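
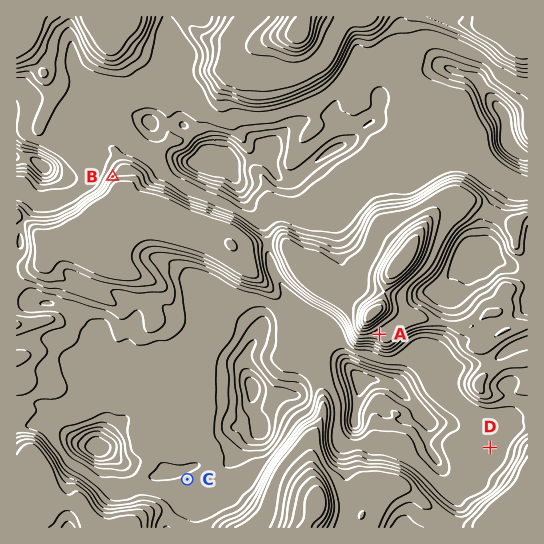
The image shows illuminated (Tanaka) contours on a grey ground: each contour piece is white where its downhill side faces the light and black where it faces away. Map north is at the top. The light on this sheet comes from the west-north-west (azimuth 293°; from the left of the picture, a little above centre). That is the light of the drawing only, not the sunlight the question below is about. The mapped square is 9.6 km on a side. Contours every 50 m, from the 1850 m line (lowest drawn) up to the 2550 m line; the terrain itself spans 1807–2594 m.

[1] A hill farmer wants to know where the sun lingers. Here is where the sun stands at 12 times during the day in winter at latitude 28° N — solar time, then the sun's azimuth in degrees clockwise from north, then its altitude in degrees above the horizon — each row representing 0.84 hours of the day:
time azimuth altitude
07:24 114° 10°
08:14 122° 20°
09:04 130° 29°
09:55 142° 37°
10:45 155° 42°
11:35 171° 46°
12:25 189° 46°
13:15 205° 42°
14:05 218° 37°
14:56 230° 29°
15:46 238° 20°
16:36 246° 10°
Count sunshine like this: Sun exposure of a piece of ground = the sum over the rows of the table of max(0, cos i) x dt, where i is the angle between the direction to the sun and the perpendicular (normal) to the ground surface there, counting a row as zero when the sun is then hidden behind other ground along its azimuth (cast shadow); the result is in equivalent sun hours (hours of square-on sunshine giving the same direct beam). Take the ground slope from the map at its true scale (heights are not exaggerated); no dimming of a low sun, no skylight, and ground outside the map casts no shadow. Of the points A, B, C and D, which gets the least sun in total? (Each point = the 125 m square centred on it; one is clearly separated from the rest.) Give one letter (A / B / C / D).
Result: B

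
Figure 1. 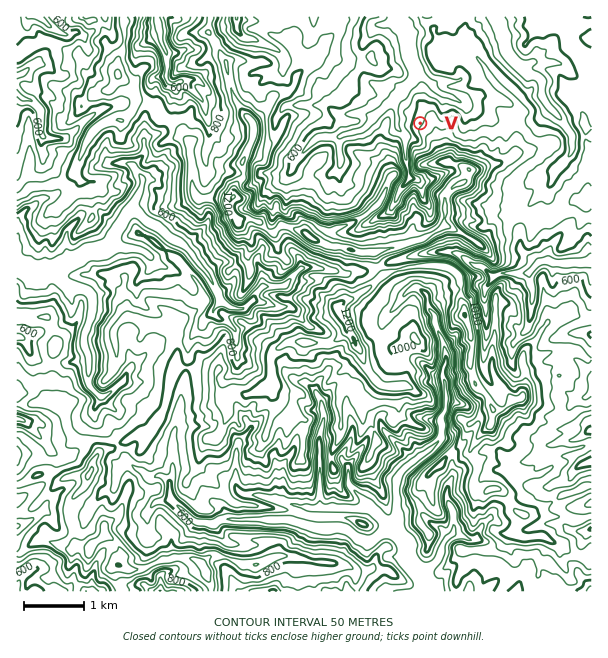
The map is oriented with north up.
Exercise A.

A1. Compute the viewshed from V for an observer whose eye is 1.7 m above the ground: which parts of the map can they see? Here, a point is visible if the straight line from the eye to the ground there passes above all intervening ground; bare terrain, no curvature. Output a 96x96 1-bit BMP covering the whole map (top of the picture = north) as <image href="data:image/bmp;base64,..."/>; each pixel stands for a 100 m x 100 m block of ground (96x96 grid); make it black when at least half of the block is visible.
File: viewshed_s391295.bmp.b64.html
<image width="96" height="96" href="data:image/bmp;base64,Qk2+BAAAAAAAAD4AAAAoAAAAYAAAAGAAAAABAAEAAAAAAIAEAAATCwAAEwsAAAIAAAAAAAAA////AAAAAAAAAAAAAAAAAAAAAAAAAAAAAAAAAAAAAAAAAAAAAAAAAAAAAAAAAAAAAAAAAAAAAAAAAAAAAAAAAAAAAAAAAAAAAAAAAAAAAAAAAAAAAAAAAAAAAAAAAAAAAAAAAAAAAAAAAAAAAAAAAAAAAAAAAAAAAAAAAAAAAAAAAAAAAAAAAAAAAAAAAAAAAAAAAAAAAAAAAAAAAAAAAAAAAAAAAAAAAAAAAAAAAAAAAAAAAAAAAAAAAAAAAAAAAAAAAAAAAAAAAAAAAAAAAAAAAAAAAAAAAAAAAAAAAAAAAAAAAAAAAAAAAAAAAAAAAAAAAAAAAAAAAAAAAAAAAAAAAAAAAAAAAAAAAAAAAAAAAAAAAAAAAAAAAAAAAAAAAAAAAAAAAAAAAAAAAAAAAAAAAAAAAAAAAAAAAAAAAAAAAAAAAAAAAAAAAAAAAAAAAAAAAAAAAAAAAAAAAAAAAAAAAAAAAAAAAAAAAAAAAAAAAAAAAAAAAAAAAAAAAAAAAAAAAAAAAAAAAAAAAAAAAAAAAAAAAAAAAAAAAAAAAAAAAAAAAAAAAAAAAAAAAAAAAAAAAAAAAAAAAAAAAAAAAAAAAAAAAAAAAAAAAAAAAAAAAAAAAAAAAAAAAAAAAAAAAAAAAAAAAAAAAAAAAAAAAAAAAAAAAAAAAAAAAAAAAAAAAAAAAAAAAAAAAAAAAAAAAAAAAAAAAAAAAAAAAAAAAAAAAAAAAAAAAAAAAAAAAAAAAAAAAAAAAAAAAAAAAAAAAAAAAAAAAAAAAAAAAAAAAAAAAAAAAAAAAAAAAAAAAAAAAAAAAAAAAAAAAAAAAAAAAAAAAAAAAAAAAAAAAAAAAAAAAAAAAAAAAAAAAAAAAAAAAAAAAAAAAAAAAAAAAAAAAAAAAAAAAAAAAAAAAAAAEAAAAAAAAAAAAAAAHgAAAAAAAAAAAAAwD4AAAAAAAAAAAADwD4AAAAAAAAAAAAH4B4AAAAAAAAAABEzgBwAAAAAAAAAAD8nAAgAAAAAAAAAAD1uAAYAAAAAAAAAAB1sAAAAAAAAAAAAAB9sAAAAAAAAAAAAAD/gAAAAAAAAAAAAAD/AAAAAAAAAAAAAAB+AAAAAAAAAAAAAAA+AAA4AAAAAAAAAAA3BAA4AAAAAAAAAAA3gwAxwwAAAAAAAAA/wwAz8AAAAAAAAAA/44xz+AAAAAAAAAAf8ZjweAAAAAAAAAAf/8DgwAAAAAAAAAAc/sBgwAAAAAAAAAAc/vBhwAAAAAAAAAAcf/whgAAAAAAAAAAef/whgAAAAAAAAAA3b/+hAAAAAAAAAABh///iAAAAAAAAAACB///gAAAAAAAAAACAf//wAAAAAAAAAAAAP//wAAAAAAAAAAEAH//4AAAAAAAAAAEAH//4AAAAAAAAAAEAD//gYAAAAAAAAAEAB/3IwAAAAAAAAAAAA/k4gAAAAAAAAAAAAfCZgAAAAAAAAAAAAfA5AAAAAAAAAAAAAPAcAAAAAAAAAAAAAHAOAAAAAAAAAAAAADgfAAAAAAAAAAAAADx/AAAAA="/>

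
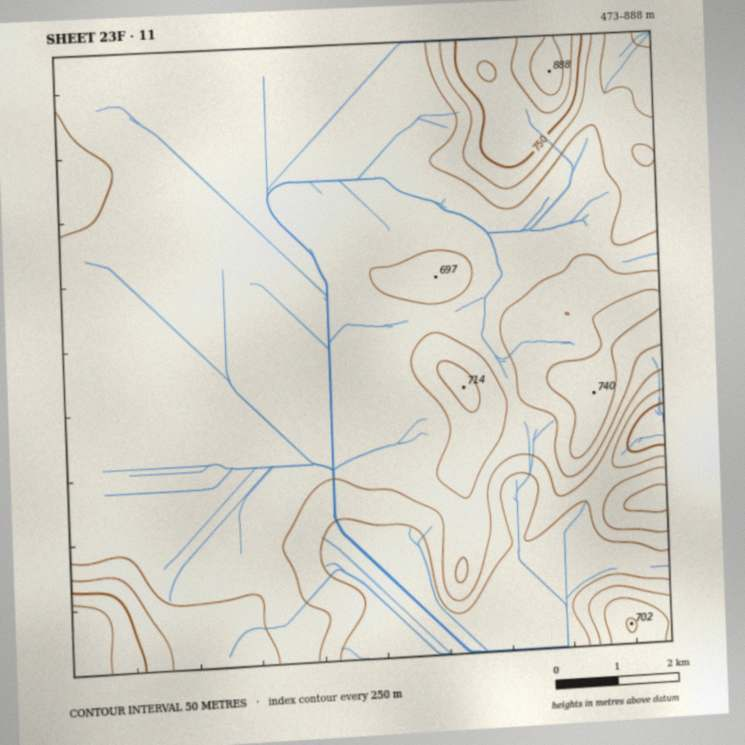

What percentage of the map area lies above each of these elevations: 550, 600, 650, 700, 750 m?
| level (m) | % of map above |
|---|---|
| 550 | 91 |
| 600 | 85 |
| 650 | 24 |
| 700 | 9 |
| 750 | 5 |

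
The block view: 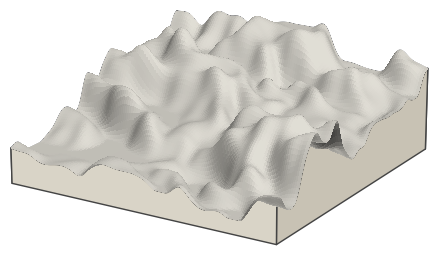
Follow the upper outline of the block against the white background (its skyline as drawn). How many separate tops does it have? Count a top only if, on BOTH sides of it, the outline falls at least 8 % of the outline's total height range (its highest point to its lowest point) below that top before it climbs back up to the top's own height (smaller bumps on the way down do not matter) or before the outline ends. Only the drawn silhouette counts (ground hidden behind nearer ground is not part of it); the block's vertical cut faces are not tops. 3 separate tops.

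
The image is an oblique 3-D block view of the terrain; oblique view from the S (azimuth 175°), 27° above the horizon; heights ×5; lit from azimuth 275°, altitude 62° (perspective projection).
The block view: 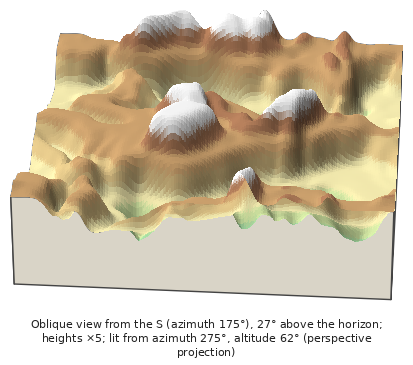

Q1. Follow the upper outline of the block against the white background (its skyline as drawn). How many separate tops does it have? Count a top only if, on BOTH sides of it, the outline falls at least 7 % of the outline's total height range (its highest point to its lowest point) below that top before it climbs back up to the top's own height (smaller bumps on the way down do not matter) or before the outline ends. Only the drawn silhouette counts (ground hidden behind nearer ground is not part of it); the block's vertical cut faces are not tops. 2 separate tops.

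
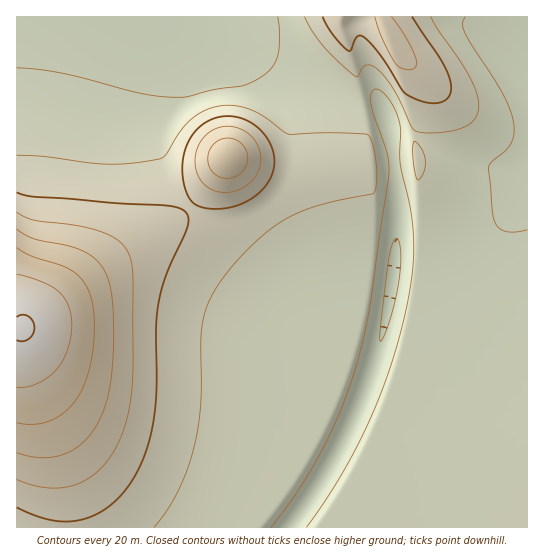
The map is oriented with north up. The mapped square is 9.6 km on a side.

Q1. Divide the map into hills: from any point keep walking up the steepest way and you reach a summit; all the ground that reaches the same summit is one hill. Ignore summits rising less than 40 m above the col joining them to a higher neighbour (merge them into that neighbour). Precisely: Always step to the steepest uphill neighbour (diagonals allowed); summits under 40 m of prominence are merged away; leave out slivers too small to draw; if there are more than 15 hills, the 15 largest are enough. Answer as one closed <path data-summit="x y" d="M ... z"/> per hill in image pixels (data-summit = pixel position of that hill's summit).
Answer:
<path data-summit="22 327" d="M165 16l-149 1 0 510 511 1 1-361-9 30-15 26-21 24-28 18-25 8-36-2-3 10-28-2-36 4-26 0-26-7-28-20-29-29-25-18-17-16-13-23-8-33 0-35 9-53z"/><path data-summit="227 158" d="M214 16l-49 1-1 32-9 53 0 35 5 26 12 24 21 22 25 18 29 29 28 20 26 7 26 0 36-4 28 2 2-3 4-47-1-57-5-45-11-26-9-4-14 1-30-20-16-8-41-15-24-12-15-10z"/><path data-summit="389 35" d="M527 16l-312 1 16 18 15 10 24 12 41 15 16 8 30 20 14-1 9 4 11 26 5 45 1 57-4 39 37 3 31-10 22-16 21-24 15-26 9-31z"/>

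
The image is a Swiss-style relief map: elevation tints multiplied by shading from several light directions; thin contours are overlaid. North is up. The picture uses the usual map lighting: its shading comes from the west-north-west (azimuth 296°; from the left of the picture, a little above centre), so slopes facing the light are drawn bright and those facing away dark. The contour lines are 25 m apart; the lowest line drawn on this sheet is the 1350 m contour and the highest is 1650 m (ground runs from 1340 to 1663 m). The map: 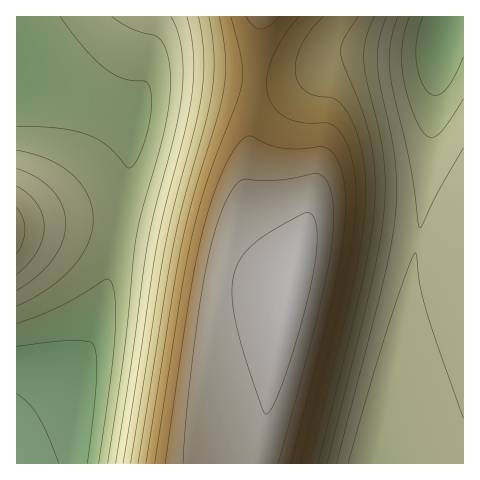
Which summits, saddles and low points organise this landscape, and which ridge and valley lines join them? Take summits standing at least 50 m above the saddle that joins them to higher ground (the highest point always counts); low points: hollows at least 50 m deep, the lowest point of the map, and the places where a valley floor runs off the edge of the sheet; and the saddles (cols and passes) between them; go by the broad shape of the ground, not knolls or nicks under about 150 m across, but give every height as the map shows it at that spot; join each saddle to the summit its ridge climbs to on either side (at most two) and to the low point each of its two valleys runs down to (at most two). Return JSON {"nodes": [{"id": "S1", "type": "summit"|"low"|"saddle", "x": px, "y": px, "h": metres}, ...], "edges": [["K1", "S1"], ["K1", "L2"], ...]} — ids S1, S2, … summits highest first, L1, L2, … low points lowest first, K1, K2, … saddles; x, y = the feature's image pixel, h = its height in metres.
{"nodes": [
{"id": "S1", "type": "summit", "x": 293, "y": 283, "h": 1663},
{"id": "S2", "type": "summit", "x": 17, "y": 231, "h": 1511},
{"id": "L1", "type": "low", "x": 17, "y": 461, "h": 1340},
{"id": "L2", "type": "low", "x": 445, "y": 33, "h": 1377},
{"id": "K1", "type": "saddle", "x": 255, "y": 80, "h": 1581},
{"id": "K2", "type": "saddle", "x": 119, "y": 229, "h": 1410}],
"edges": [["K1", "S1"], ["K1", "L1"], ["K1", "L2"], ["K2", "S1"], ["K2", "S2"], ["K2", "L1"]]}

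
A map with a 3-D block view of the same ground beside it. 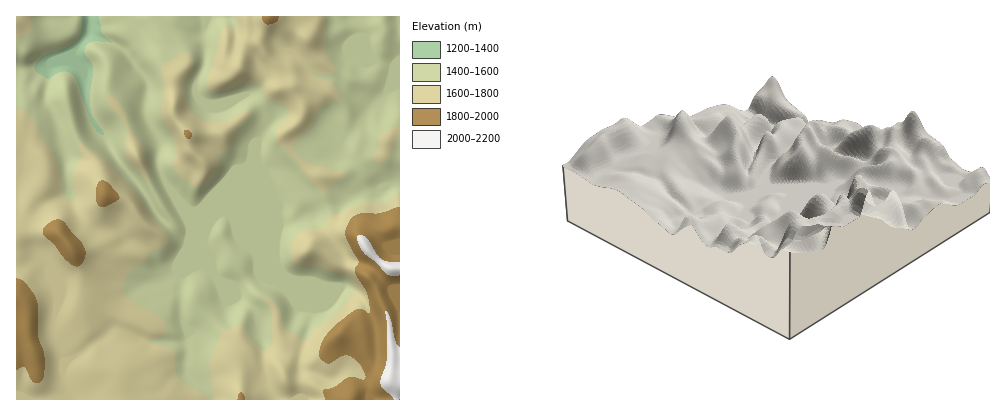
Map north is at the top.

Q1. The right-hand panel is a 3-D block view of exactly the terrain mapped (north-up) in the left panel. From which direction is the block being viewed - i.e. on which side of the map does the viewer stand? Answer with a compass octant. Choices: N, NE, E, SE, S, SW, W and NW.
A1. SE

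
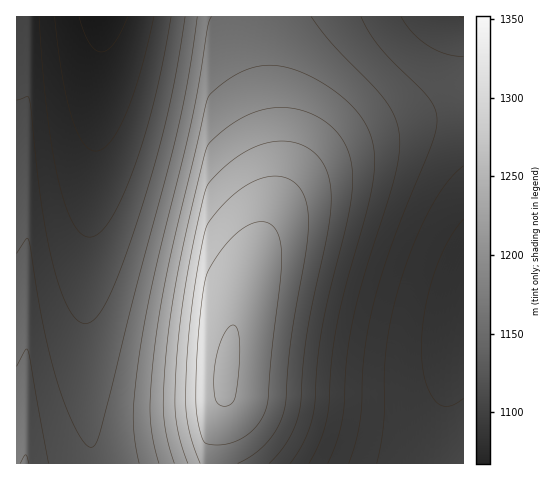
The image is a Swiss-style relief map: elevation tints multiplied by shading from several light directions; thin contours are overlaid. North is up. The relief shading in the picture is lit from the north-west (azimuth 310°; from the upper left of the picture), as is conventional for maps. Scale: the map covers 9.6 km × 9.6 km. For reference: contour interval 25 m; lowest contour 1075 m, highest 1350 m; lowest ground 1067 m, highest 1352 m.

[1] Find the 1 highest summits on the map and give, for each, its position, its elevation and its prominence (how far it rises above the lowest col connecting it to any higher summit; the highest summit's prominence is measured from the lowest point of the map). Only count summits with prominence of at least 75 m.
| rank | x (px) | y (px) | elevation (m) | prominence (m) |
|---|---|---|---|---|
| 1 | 227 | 371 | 1352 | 285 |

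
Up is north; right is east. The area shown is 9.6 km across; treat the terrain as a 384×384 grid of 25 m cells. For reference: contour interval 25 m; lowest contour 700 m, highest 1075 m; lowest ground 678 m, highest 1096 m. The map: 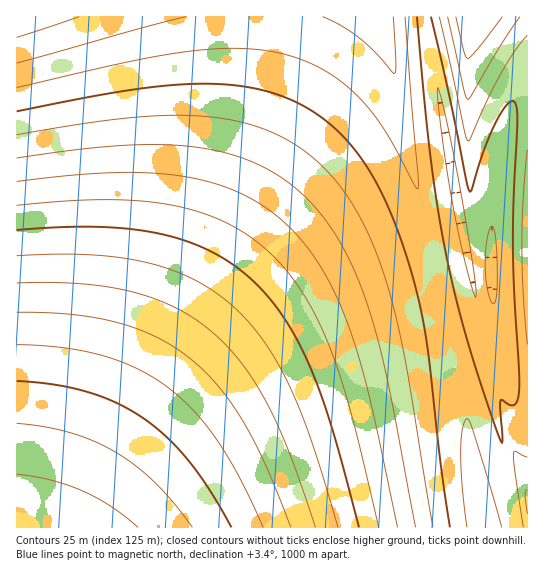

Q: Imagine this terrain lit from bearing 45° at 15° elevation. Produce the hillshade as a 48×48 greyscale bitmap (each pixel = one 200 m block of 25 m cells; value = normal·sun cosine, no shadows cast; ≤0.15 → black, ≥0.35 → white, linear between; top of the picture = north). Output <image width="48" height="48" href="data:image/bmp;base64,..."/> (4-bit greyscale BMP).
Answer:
<image width="48" height="48" href="data:image/bmp;base64,Qk32BAAAAAAAAHYAAAAoAAAAMAAAADAAAAABAAQAAAAAAIAEAAATCwAAEwsAABAAAAAAAAAAAAAAABEREQAiIiIAMzMzAERERABVVVUAZmZmAHd3dwCIiIgAmZmZAKqqqgC7u7sAzMzMAN3d3QDu7u4A////AHd3d3ZmZmZmZVVVVVVEREREREQzNEi7hHd3d2ZmZmZmZVVVVVVERERERERDRFi7cXd3d2ZmZmZmZVVVVVVURERERERERFm7YHd3d2ZmZmZmZVVVVVVURERERERERGrLQHd3dmZmZmZmZVVVVVVURERERERERHrKQnd3dmZmZmZmZVVVVVVURERERERERXvJRXd3ZmZmZmZmZVVVVVVVRERERERERYvIWHd3ZmZmZmZmZVVVVVVVREREREREVpvIaXd2ZmZmZmZmZVVVVVVVREREREREVpy3indmZmZmZmZmZVVVVVVVVERERERFV6y4iWZmZmZmZmZmVVVVVVVVVERERERFZ6y4mGZmZmZmZmZmVVVVVVVVVERERERVaKyoh2ZmZmZmZmZmVVVVVVVVVURERERVaLyphmZmZmZmZmZmVVVVVVVVVUREREVWebypdWZmZmZmZmZmVVVVVVVVVVREREVWebypZGZmZmZmZmZlVVVVVVVVVVREREVWicyoU2ZmZmZmZmZlVVVVVVVVVVVERFVWisuYUmZmZmZmZmZlVVVVVVVVVVVURVVnisuXQmZmZmZmZmZlVVVVVVVVVVVVVVVnm8uXMWZmZmZmZmZVVVVVVVVVVVVVVVVnm8qWMWZmZmZmZmZVVVVVVVVVVVVVVVVnnMqGIWZmZmZmZmZVVVVVVVVVVVVVVVVorMmGIGZmZmZmZmVVVVVVVVVVVVVVVVZovbmFIGZmZmZmZmVVVVVVVVVVVVVVVVZ5zaiFIGZmZmZmZmVVVVVVVVVVVVVVVVZ5zJiFIGZmZmZmZmVVVVVVVVVVVVVVVVZ63IiFIGZmZmZmZmVVVVVVVVVVVVVVVVaL24iFIGZmZmZmZmVVVVVVVVVVVVVVVVaM23iFIWZmZmZmZmZVVVVVVVVVVVVVVVad2WmFIWZmZmZmZmZVVVVVVVVVVVVVVVet2FmFIWZmZmZmZmZlVVVVVVVVVVVVVVe9x1mGMmZmZmZmZmZmZVVVVVVVVVVVVWjNxVmGMmZmZmZmZmZmZmVVVVVVVVVVVWndtFqWMmZmZmZmZmZmZmZlVVVVVVVVVWrdolqXQ2ZmZmZmZmZmZmZmZlVVVVVVVXvdgVqXQ2ZmZmZmZmZmZmZmZmZlVVVVVnzdcFqXVGZmZmZmZmZmZmZmZmZmZmZVZozsUFqoVGZmZmZmZmZmZmZmZmZmZmZmZp3sQFqoZWZmZmZmZmZmZmZmZmZmZmZmZq3rIFqpdmZmZmZmZmZmZmZmZmZmZmZmZ77pEFqpdmZmZmZmZmZmZmZmZmZmZmZmaM7YAFqph2ZmZmZmZmZmZmZmZmZmZmZmaN7WAFmpiGZmZmZmZmZmZmZmZmZmZmZmad7FAFmpiGZmZmZmZmZmZmZmZmZmZmZmeu7DAFmqmWZmZmZmZmZmZmZmZmZmZmZme+6hAFmamWZmZmZmZmZmZmZmZmZmZmZmjO6QAFiZmWZmd3d3d3d3d3d2ZmZmZmZmje5wAFiZmWd3d3d3d3d3d3d3d3ZmZmZmne1gAFiJmQ=="/>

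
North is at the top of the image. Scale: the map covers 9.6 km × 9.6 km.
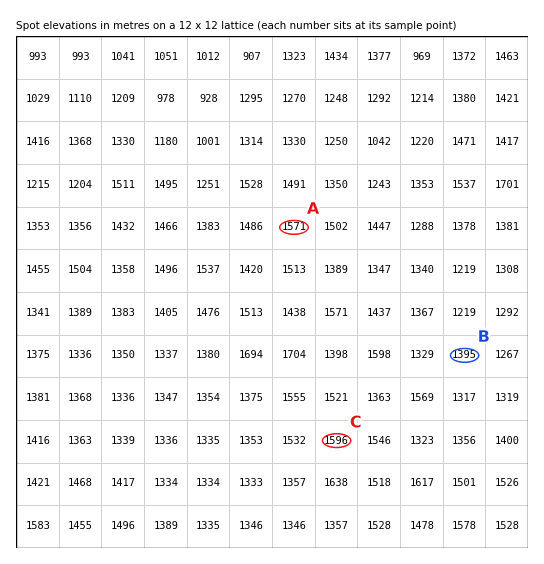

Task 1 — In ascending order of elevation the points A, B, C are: B A C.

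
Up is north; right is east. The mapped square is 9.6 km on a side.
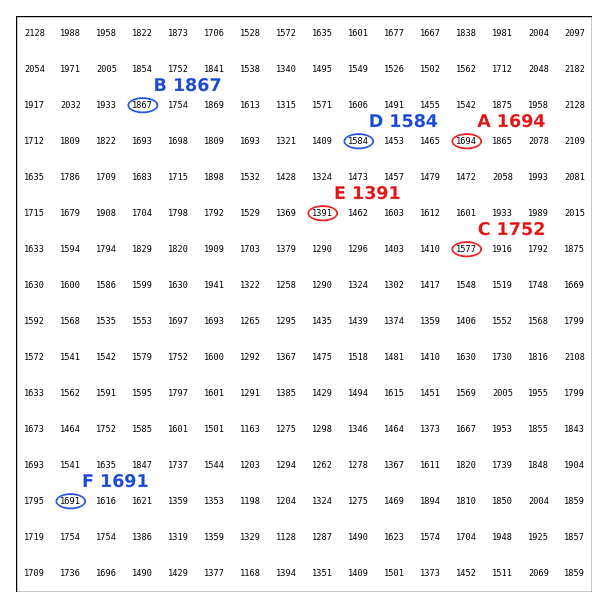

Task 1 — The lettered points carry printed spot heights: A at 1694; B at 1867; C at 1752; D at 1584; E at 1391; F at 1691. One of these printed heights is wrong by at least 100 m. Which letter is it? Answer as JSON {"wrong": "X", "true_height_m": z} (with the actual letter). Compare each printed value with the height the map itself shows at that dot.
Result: {"wrong": "C", "true_height_m": 1577}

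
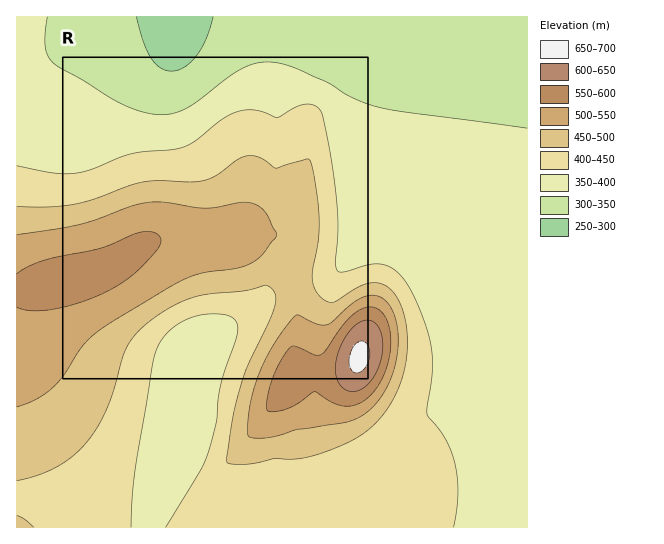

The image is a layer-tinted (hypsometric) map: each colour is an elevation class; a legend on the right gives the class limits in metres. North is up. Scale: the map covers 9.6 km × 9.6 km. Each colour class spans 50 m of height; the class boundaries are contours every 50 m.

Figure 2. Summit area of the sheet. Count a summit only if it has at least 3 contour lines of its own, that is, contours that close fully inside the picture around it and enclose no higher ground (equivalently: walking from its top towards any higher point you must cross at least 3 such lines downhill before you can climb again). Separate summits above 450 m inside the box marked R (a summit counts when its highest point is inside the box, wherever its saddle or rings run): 1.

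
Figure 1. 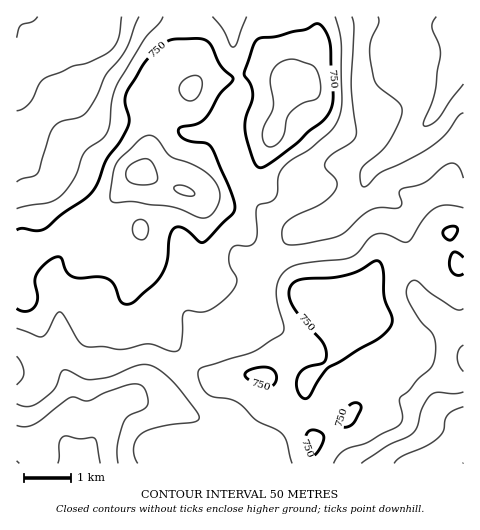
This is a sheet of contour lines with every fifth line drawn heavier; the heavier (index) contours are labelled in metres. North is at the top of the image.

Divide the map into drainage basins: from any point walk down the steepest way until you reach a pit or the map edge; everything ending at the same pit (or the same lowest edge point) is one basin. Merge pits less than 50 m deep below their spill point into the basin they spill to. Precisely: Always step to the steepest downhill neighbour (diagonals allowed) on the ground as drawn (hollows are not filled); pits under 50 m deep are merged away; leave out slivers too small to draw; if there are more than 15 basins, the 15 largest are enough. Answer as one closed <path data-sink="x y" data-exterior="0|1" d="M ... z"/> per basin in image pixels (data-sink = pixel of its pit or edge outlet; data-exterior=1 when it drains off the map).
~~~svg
<path data-sink="463 20" data-exterior="1" d="M463 16l-145 0-1 30-13 32-6 4-11 3-13-11-7-2-14 0-21 7-26-1-6 2-8 10-28 0-14 7-1 55-2 10-6 10 6 10 0 13-6 23 3 39-10 22 0 12 28 30 15 28 30 26 6 3 49-3 16 5 20 2 9-1-2 31 9 29 29-17 9-12-2-9-21-26-4-4-8-2 16-13 16-22 12-6 10-9 1-9-8-21 14-25 10-5 16-1 17-5 21-11 7-11 8 30 2 3 5-1z"/><path data-sink="84 463" data-exterior="1" d="M140 172l-13 10-21 25-37 17-22 18-31 16 0 205 296 1 2-26-9-26 1-30-28-2-16-5-25 0-8 3-16 0-6-3-30-26-22-37-20-19-1-14 10-22-3-39 6-23 0-13z"/><path data-sink="17 17" data-exterior="1" d="M316 16l-299 0-1 241 4 1 27-16 22-18 37-17 21-25 16-13 6-17 0-51 4-7 19-6 20 2 8-10 6-2 26 1 21-7 14 0 7 2 13 11 15-5 15-34z"/><path data-sink="463 463" data-exterior="1" d="M449 233l-7 11-21 11-17 5-16 1-9 3-4 6-11 21 8 21-1 9-10 9-12 6-16 22-16 13 8 2 4 4 21 26 2 9-9 12-29 17-1 23 151-1 0-197-5 0-2-3z"/>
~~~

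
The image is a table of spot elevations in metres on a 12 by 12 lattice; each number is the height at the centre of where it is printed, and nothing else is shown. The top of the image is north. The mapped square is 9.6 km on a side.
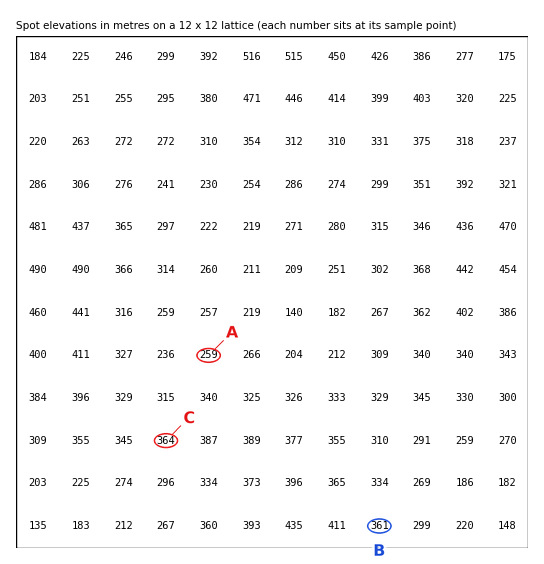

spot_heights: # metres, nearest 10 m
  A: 260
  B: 360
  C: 360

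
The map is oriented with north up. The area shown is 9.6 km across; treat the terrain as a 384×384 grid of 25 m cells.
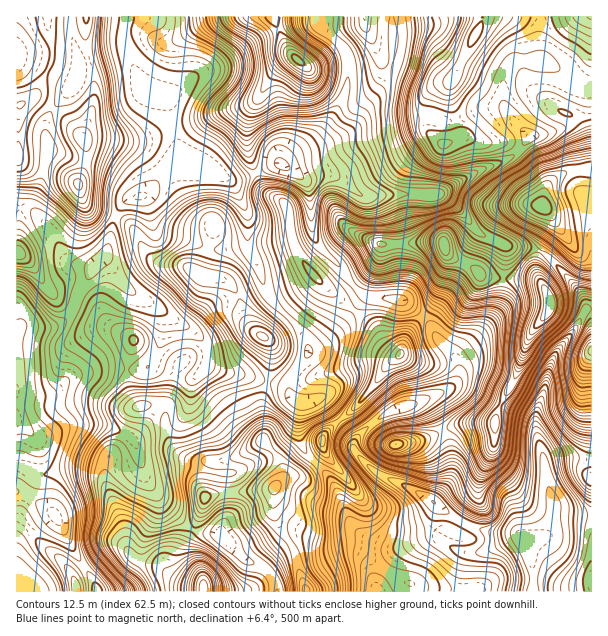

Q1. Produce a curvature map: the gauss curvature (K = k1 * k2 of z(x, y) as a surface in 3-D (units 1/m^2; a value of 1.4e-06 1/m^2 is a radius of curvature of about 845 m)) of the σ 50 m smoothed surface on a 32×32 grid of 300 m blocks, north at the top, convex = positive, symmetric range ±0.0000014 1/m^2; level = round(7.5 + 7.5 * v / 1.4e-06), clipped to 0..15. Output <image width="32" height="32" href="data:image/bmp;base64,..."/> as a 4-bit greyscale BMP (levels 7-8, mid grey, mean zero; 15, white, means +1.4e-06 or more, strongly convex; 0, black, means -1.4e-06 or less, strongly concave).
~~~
<image width="32" height="32" href="data:image/bmp;base64,Qk12AgAAAAAAAHYAAAAoAAAAIAAAACAAAAABAAQAAAAAAAACAAATCwAAEwsAABAAAAAAAAAAAAAAABEREQAiIiIAMzMzAERERABVVVUAZmZmAHd3dwCIiIgAmZmZAKqqqgC7u7sAzMzMAN3d3QDu7u4A////AIiJqWZ39leYp3d4h3iIZ3iHdWiHdseHhXd3d4iHiHeHd4S5h4ZYd3d3d3eIiGeIh3eHmId1aHh3iId3d4U5d4eIiWeIhpmIh3iIh3hrp3eFd4h3iIi1WJeHhneJdnh4iHdnh4h2eJiIdplYdoVTZ4qId4h3iId3aFKy6Wd39mlmeIeHeHh4fHW48P9WZ7iodneIh4d3d3iIgTRHdVbW14h4d3iYl3iGeIqZmYiIMYWIh3d3eHiHd3eIhnh3iIh+d4eIh3h4h3d3d3d5Z3iQVXp3h4eHeHd4l4h4fXd4ictfiHiHl3iHipaHd3hoeJinM4dnh3eHd3d3d3Z5SGenbqOYh4eIiHd4d4h3eoeLZXt6dneHd3iIh3eIZYiIWmOrB5eHh3d5d3h4d5mWbFd4VIiHd3iIh3d3d3ZppB+Ie2d4eIZ1l3iJeHd6d3ddNGiHd3iKl4h3mGirOoyGfgtqqXd2jIiId3eGpoR3dnxHeYiIlnZoh3iIc5h3h4dZZniKd4iHh3d3iHeId3eHfId3WHh4eYd3d3h3mHeHd5iIeIhmd3eIh3d4iHh3h3d4eHd4h4iIiIiHeHlndXd3iHh3eIiHiHd3eImGaNZ3d4iXh3d3h4d4d3iJh33Vd3h4d4h4h4d3eHh3eHdXhYd4d3iIeHd4iId3h3iXSKd4iHeGd3eI"/>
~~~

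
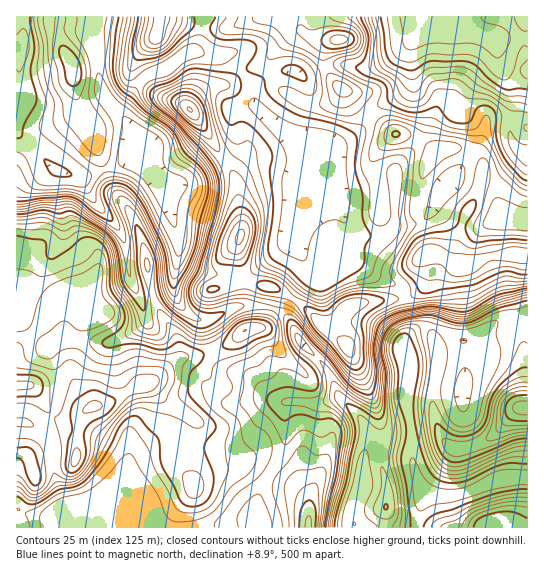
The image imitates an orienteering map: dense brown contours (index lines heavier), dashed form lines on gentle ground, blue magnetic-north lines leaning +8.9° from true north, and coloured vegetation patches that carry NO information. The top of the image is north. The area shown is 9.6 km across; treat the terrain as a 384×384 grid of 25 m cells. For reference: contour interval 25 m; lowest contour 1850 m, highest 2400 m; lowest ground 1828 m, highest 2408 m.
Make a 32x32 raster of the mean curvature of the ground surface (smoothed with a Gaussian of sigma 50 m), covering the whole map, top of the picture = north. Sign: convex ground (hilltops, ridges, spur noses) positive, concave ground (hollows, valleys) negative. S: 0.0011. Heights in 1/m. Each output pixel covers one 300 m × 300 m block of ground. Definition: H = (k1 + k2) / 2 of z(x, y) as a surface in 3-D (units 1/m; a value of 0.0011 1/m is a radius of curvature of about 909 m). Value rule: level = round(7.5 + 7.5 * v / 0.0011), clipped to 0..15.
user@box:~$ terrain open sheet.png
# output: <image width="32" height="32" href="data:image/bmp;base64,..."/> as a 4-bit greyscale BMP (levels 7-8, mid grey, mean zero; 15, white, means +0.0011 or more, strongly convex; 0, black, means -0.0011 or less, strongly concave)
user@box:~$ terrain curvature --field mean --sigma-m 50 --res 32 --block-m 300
<image width="32" height="32" href="data:image/bmp;base64,Qk12AgAAAAAAAHYAAAAoAAAAIAAAACAAAAABAAQAAAAAAAACAAATCwAAEwsAABAAAAAAAAAAAAAAABEREQAiIiIAMzMzAERERABVVVUAZmZmAHd3dwCIiIgAmZmZAKqqqgC7u7sAzMzMAN3d3QDu7u4A////AIZ3d3d3ZWZ2aPUlelapvJlGNXiHd6qGZnjZJa5FZGiqf2ZHd2erh3aYvFN9RVQzRotfdHd5mYiWeI1im0WadDWZPcZWeoh3iVl8gqg1vbhWhlqHVoh3d3loecOKNeq9lmaIiUWGi5l5aZvCiijDN8pYabykaahWd1ZYIuYrlVbdqleIm7dmeXZnpRzjKpZlq5p5h3q6dodoedCO1De2dWdlaXd5iZl2Zosw75JGxndolmdjaWa4rIawG+1gObVneGl3mIQrkUz/kN15cQUjNHhph4vUjAUgMzf4yaqTbLQkaJiKgNJf2GnMVM3LvriphJeJrDHwXJidtURERmmKmHp3Z38m8gnHhFZ3dnjai8qbmXifGeQVzbNXiHd1nahqzJqJ6g+TNaz2V4h2dGd4VFWcfGB/VGWLx1d4d8WWWKVWN4sm+0Zki5hnd3a1mWe3e3MzO8ZXUXyHZ3dnpXpliaaWZWZFZ0Orh3d3aZRsdXyEhneaZ2V454l3d2inWbqbRWiIqmZBbLSnZ3ZWjriZejl4ialTRd9VhmZnh3uHdFxqZnmURs/8NWaLmqhmRpeLeVebcqi5uIpnuErryVeqh0dYjHPZEIl3iGRKRGdoiZZYR7xUi6QkVWmFiElkV3Z2aie3VXr8VYdFip3/dWZmd2hLqGZmu5aKuol2aFZ3eIh6"/>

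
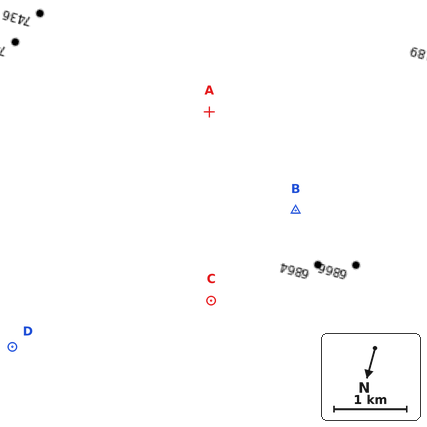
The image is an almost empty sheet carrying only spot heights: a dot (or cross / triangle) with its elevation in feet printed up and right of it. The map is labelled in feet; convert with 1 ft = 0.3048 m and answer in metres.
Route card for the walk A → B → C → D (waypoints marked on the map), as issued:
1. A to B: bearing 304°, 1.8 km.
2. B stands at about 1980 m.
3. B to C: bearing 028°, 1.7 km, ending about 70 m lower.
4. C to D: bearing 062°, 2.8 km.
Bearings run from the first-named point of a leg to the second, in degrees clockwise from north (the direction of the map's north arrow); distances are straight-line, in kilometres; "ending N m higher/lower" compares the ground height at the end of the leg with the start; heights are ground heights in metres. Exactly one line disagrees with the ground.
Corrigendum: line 2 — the height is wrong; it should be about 2130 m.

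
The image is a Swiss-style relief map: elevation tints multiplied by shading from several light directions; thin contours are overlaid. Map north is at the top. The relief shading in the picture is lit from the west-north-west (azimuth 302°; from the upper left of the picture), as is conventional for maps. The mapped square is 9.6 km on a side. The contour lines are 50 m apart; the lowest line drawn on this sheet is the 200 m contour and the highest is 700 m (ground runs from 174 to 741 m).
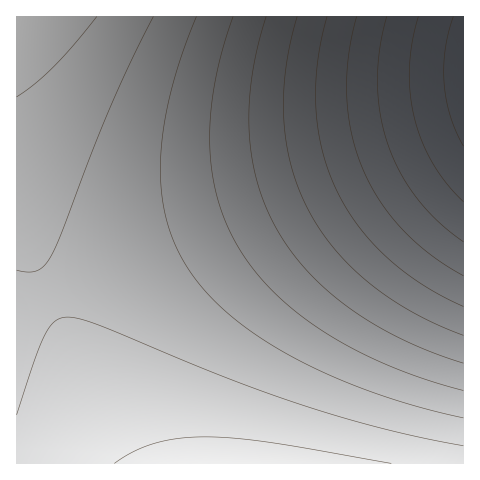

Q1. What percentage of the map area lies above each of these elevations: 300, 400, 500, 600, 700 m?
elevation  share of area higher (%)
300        92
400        83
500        70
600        50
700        4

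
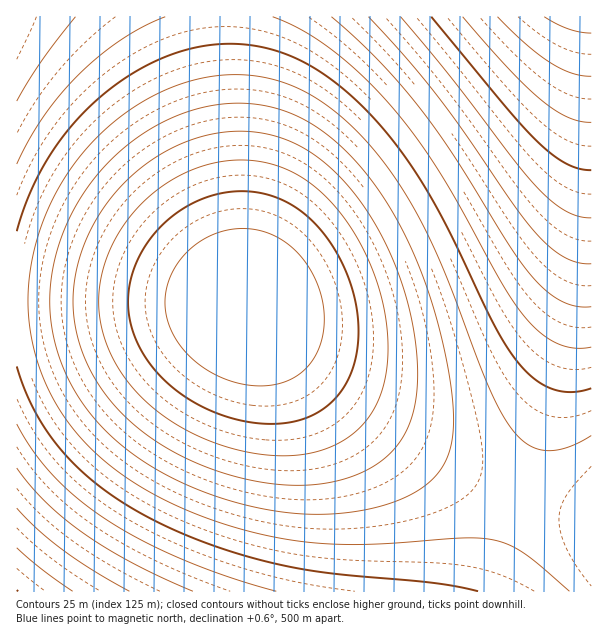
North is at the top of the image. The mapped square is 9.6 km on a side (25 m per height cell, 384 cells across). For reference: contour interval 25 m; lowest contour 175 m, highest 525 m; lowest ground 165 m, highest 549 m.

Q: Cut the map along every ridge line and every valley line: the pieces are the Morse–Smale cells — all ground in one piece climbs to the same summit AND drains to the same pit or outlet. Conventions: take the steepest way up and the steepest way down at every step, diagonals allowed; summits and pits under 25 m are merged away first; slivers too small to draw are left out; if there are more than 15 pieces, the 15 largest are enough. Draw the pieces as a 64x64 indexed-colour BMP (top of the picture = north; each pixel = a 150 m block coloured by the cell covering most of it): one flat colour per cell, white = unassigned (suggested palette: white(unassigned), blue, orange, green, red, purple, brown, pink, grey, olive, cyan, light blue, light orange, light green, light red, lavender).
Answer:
<image width="64" height="64" href="data:image/bmp;base64,Qk12CAAAAAAAAHYAAAAoAAAAQAAAAEAAAAABAAQAAAAAAAAIAAATCwAAEwsAABAAAAAAAAAA////ALR3HwAOf/8ALKAsACgn1gC9Z5QAS1aMAMJ34wB/f38AIr28AM++FwDox64AeLv/AIrfmACWmP8A1bDFACIiIiIiIiIiIiIiIiIiIiIiIiIiIiIiIiIiIiIiIiIiIiIiIiIiIiIiIiIiIiIiIiIiIiIiIiIiIiIiIiIiIiIiIiIiIiIiIiIiIiIiIiIiIiIiIiIiIiIiIiIiIiIiIiIiIiIiIiIiIiIiIiIiIiIiIiIiIiIiIiIiIiIiIiIiIiIiIiIiIiIiIiIiIiIiIiIiIiIiIiIiIiIiIiIiIiIiIiIiIiIiIiIiIiIiIiIiIiIiIiIiIiIiIiIiIiIiIiIiIiIiIiIiIiIiIiIiIiIiIiIiIiIiIiIiIiIiIiIiIiIiIiIiIiIiIiIiIiIiIiIiIiIiIiIiIiIiIiIiIiIiIiIiIiIiIiIiIiIiIiIiIiIiIiIiIiIiIiIiIiIiIiIiIiIiIiIiIiIiIiIiIiIiIiIiIiIiIiIiIiIiIRERIiIiIiIiIiIiIiIiIiIiIiIiIiIiIiIiIiIiIhEREREiIiIiIiIiIiIiIiIiIiIiIiIiIiIiIiIiIiIRERERESIiIiIiIiIiIiIiIiIiIiIiIiIiIiIiIiIhERERERERIiIiIiIiIiIiIiIiIiIiIiIiIiIiIiIiIREREREREREiIiIiIiIiIiIiIiIiIiIiIiIiIiIiIiERERERERERESIiIiIiIiIiIiIiIiIiIiIiIiIiIiIhERERERERERERIiIiIiIiIiIiIiIiIiIiIiIiIiIiIhEREREREREREREiIiIiIiIiIiIiIiIiIiIiIiIiIiIRERERERERERERESIiIiIiIiIiIiIiIiIiIiIiIiIiIRERERERERERERERIiIiIiIiIiIiIiIiIiIiIiIiIiEREREREREREREREREiIiIiIiIiIiIiIiIiIiIiIiIiERERERERERERERERESIiIiIiIiIiIiIiIiIiIiIiIiERERERERERERERERERIiIiIiIiIiIiIiIiIiIiIiIhEREREREREREREREREREiIiIiIiIiIiIiIiIiIiIiIhERERERERERERERERERESIiIiIiIiIiIiIiIiIiIiIhERERERERERERERERERERIiIiIiIiIiIiIiIiIiIiIhEREREREREREREREREREREiIiIiIiIiIiIiIiIiIiIhERERERERERERERERERERESIiIiIiIiIiIiIiIiIiIhERERERERERERERERERERERIiIiIiIiIiIiIiIiIiIhEREREREREREREREREREREREiIiIiIiIiIiIiIiIiIhERERERERERERERERERERERESIiIiIiIiIiIiIiIiIhERERERERERERERERERERERERIiIiIiIiIiIiIiIiIhEREREREREREREREREREREREREzMzMzMzMzMzMzMzMxERERERERERERERERERERERERETMzMzMzMzMzMzMzMzERERERERERERERERERERERERERMzMzMzMzMzMzMzMzMREREREREREREREREREREREREREzMzMzMzMzMzMzMzMxERERERERERERERERERERERERETMzMzMzMzMzMzMzMzERERERERERERERERERERERERERMzMzMzMzMzMzMzMzMREREREREREREREREREREREREREzMzMzMzMzMzMzMzMxERERERERERERERERERERERERETMzMzMzMzMzMzMzMzERERERERERERERERERERERERERMzMzMzMzMzMzMzMzEREREREREREREREREREREREREREzMzMzMzMzMzMzMzMRERERERERERERERERERERERERETMzMzMzMzMzMzMzMxERERERERERERERERERERERERERMzMzMzMzMzMzMzMzEREREREREREREREREREREREREREzMzMzMzMzMzMzMzMRERERERERERERERERERERERERETMzMzMzMzMzMzMzMxERERERERERERERERERERERERERMzMzMzMzMzMzMzMzEREREREREREREREREREREREREREzMzMzMzMzMzMzMzMRERERERERERERERERERERERERETMzMzMzMzMzMzMzMxERERERERERERERERERERERERERMzMzMzMzMzMzMzMzEREREREREREREREREREREREREREzMzMzMzMzMzMzMzMRERERERERERERERERERERERERETMzMzMzMzMzMzMzMxERERERERERERERERERERERERERMzMzMzMzMzMzMzMzEREREREREREREREREREREREREREzMzMzMzMzMzMzMzERERERERERERERERERERERERERETMzMzMzMzMzMzMzMRERERERERERERERERERERERERERMzMzMzMzMzMzMzMxEREREREREREREREREREREREREREzMzMzMzMzMzMzMzERERERERERERERERERERERERERETMzMzMzMzMzMzMzMRERERERERERERERERERERERERERMzMzMzMzMzMzMzMxEREREREREREREREREREREREREREzMzMzMzMzMzMzMzERERERERERERERERERERERERERETMzMzMzMzMzMzMzMRERERERERERERERERERERERERERMzMzMzMzMzMzMzMxEREREREREREREREREREREREREREzMzMzMzMzMzMzMzERERERERERERERERERERERERERETMzMzMzMzMzMzMzMRERERERERERERERERERERERERER"/>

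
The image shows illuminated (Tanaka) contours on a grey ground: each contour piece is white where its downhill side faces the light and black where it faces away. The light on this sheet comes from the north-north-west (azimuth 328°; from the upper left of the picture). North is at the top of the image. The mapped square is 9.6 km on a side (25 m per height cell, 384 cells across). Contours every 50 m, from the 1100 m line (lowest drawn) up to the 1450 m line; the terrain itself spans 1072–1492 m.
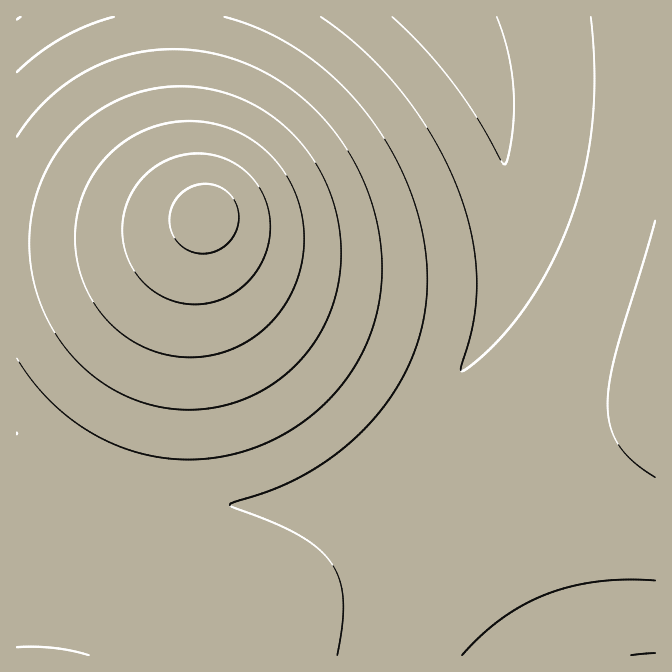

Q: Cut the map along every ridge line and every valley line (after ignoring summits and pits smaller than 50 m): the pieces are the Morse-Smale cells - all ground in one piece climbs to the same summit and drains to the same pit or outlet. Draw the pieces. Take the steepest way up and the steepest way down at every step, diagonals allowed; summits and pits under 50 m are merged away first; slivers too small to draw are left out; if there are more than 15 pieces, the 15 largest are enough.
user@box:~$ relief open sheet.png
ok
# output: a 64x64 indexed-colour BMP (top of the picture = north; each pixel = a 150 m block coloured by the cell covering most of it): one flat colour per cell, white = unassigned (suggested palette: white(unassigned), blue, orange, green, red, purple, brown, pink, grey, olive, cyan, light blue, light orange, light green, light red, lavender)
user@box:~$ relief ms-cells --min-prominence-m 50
<image width="64" height="64" href="data:image/bmp;base64,Qk12CAAAAAAAAHYAAAAoAAAAQAAAAEAAAAABAAQAAAAAAAAIAAATCwAAEwsAABAAAAAAAAAA////ALR3HwAOf/8ALKAsACgn1gC9Z5QAS1aMAMJ34wB/f38AIr28AM++FwDox64AeLv/AIrfmACWmP8A1bDFABERERERERERESIiIiIiIiIiIiIiIiIiIiIiIiIiIiIiERERERERERERESIiIiIiIiIiIiIiIiIiIiIiIiIiIiIREREREREREREREiIiIiIiIiIiIiIiIiIiIiIiIiIiIhEREREREREREREREiIiIiIiIiIiIiIiIiIiIiIiIiIiERERERERERERERERIiIiIiIiIiIiIiIiIiIiIiIiIiIRERERERERERERERERIiIiIiIiIiIiIiIiIiIiIiIiIhERERERERERERERERERIiIiIiIiIiIiIiIiIiIiIiIiERERERERERERERERERERIiIiIiIiIiIiIiIiIiIiIiIRERERERERERERERERERERIiIiIiIiIiIiIiIiIiIiIhERERERERERERERERERERERIiIiIiIiIiIiIiIiIiIiERERERERERERERERERERERERIiIiIiIiIiIiIiIiIiIRERERERERERERERERERERERERIiIiIiIiIiIiIiIiIhERERERERERERERERERERERERERIiIiIiIiIiIiIiIiERERERERERERERERERERERERERERIiIiIiIiIiIiIiIRERERERERERERERERERERERERERERIiIiIiIiIiIiIhERERERERERERERERERERERERERERERIiIiIiIiIiIiERERERERERERERERERERERERERERERERIiIiIiIiIiIRERERERERERERERERERERERERERERERERIiIiIiIiIhERERERERERERERERERERERERERERERERERIiIiIiIiERERERERERERERERERERERERERERERERERERIiIiIiIREREREREREREREREREREREREREREREREREREREiIiIhEREREREREREREREREREREREREREREREREREREREiIiEREREREREREREREREREREREREREREREREREREREREiIREREREREREREREREREREREREREREREREREREREREREhEREREREREREREREREREREREREREREREREREREREREREREREREREREREREREREREREREREREREREREREREREREREREREREREREREREREREREREREREREREREREREREREREREREREREREREREREREREREREREREREREREREREREREREREREREREREREREREREREREREREREREREREREREREREREREREREREREREREREREREREREREREREREREREREREREREREREREREREREREREREREREREREREREREREREREREREREREREREREREREREREREREREREREREREREREREREREREREREREREREREREREREREREREREREREREREREREREREREREREREREREREREREREREREREREREREREREREREREREREREREREREREREREREREREREREREREREREREREREREREREREREREREREREREREREREREREREREREREREREREREREREREREREREREREREREREREREREREREREREREREREREREREREREREREREREREREREREREREREREREREREREREREREREREREREREREREREREREREREREREREREREREREREREREREREREREREREREREREREREREREREREREREREREREREREREREREREREREREREREREREREREREzMzMzMRERERERERERERERERERERERERERERERERERETMzMzMzMzMxERERERERERERERERERERERERERERERERMzMzMzMzMzMzEREREREREREREREREREREREREREREREzMzMzMzMzMzMxERERERERERERERERERERERERERERETMzMzMzMzMzMxERERERERERERERERERERERERERERERMzMzMzMzMzMzEREREREREREREREREREREREREREREREzMzMzMzMzMzERERERERERERERERERERERERERERERETMzMzMzMzMzMRERERERERERERERERERERERERERERERMzMzMzMzMzMxEREREREREREREREREREREREREREREREzMzMzMzMzMxERERERERERERERERERERERERERERERETMzMzMzMzMzERERERERERERERERERERERERERERERERMzMzMzMzMzMREREREREREREREREREREREREREREREREzMzMzMzMzMxERERERERERERERERERERERERERERERETMzMzMzMzMzERERERERERERERERERERERERERERERERMzMzMzMzMzMREREREREREREREREREREREREREREREREzMzMzMzMzMRERERERERERERERERERERERERERERERETMzMzMzMzMxERERERERERERERERERERERERERERERERMzMzMzMzMzEREREREREREREREREREREREREREREREREzMzMzMzMzMRERERERERERERERERERERERERERERERETMzMzMzMzMxERERERERERERERERERERERERERERERERMzMzMzMzMzEREREREREREREREREREREREREREREREREzMzMzMzMzMRERERERERERERERERERERERERERERERETMzMzMzMzMxERERERERERERERERERERERERERERERER"/>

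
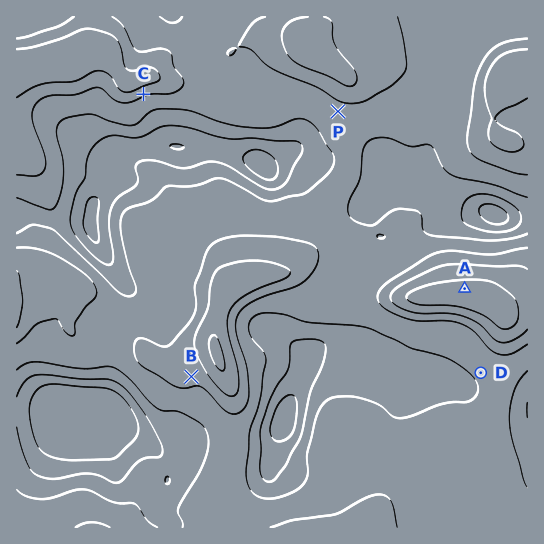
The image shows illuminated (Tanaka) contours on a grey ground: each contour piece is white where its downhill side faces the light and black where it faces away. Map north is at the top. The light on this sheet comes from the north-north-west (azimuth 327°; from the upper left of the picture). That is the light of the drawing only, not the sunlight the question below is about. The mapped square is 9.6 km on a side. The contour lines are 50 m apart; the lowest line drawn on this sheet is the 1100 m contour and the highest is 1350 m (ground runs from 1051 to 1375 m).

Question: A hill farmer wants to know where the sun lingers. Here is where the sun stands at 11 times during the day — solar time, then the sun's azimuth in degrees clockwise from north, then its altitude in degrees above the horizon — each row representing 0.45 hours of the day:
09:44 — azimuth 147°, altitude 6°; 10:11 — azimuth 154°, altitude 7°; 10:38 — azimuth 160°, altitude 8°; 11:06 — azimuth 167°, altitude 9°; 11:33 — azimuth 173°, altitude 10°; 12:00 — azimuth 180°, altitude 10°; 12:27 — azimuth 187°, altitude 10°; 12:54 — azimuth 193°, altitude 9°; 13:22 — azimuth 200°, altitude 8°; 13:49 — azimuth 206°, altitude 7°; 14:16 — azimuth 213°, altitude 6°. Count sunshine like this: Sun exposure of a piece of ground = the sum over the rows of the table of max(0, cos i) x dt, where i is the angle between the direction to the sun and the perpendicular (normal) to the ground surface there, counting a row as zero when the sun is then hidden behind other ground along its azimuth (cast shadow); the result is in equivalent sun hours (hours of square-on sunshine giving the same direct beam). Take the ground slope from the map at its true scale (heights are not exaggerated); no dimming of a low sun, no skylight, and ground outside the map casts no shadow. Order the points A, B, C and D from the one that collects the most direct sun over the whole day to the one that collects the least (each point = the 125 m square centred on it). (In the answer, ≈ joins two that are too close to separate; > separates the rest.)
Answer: C > B ≈ D > A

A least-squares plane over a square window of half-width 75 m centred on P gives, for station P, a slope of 5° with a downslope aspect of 193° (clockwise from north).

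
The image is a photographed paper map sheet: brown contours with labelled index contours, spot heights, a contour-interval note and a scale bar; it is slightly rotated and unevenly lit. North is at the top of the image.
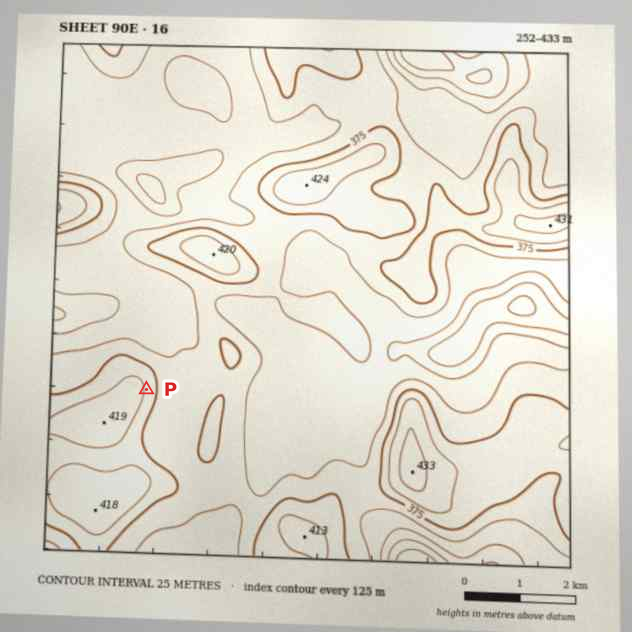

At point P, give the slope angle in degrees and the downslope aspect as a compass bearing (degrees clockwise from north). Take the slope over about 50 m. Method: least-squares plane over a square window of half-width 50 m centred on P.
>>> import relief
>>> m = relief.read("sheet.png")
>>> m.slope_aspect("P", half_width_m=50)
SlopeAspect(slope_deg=5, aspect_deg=90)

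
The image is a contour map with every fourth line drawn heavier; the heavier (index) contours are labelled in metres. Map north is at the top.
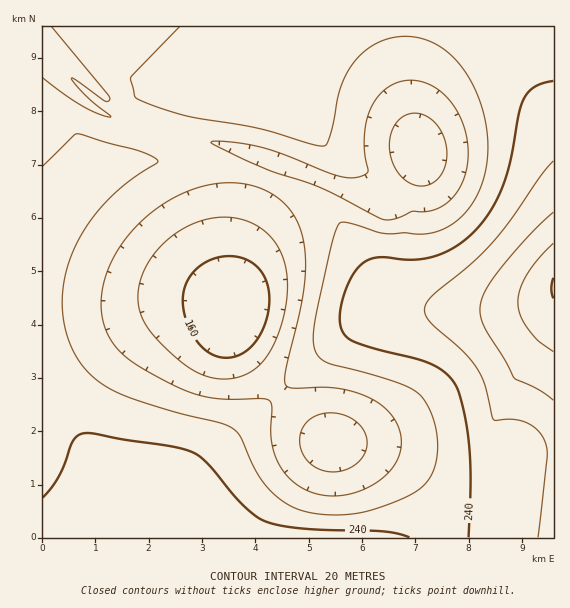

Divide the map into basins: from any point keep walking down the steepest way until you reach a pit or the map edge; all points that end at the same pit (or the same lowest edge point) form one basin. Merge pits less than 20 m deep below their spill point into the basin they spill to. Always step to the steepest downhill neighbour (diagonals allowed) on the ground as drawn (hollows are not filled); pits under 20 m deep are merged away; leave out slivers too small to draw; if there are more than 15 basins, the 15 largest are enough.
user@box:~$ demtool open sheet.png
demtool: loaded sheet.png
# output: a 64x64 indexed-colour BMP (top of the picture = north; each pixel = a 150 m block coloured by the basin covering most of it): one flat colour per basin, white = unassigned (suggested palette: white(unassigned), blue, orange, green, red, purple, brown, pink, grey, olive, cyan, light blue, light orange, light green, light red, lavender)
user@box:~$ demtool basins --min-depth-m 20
<image width="64" height="64" href="data:image/bmp;base64,Qk12CAAAAAAAAHYAAAAoAAAAQAAAAEAAAAABAAQAAAAAAAAIAAATCwAAEwsAABAAAAAAAAAA////ALR3HwAOf/8ALKAsACgn1gC9Z5QAS1aMAMJ34wB/f38AIr28AM++FwDox64AeLv/AIrfmACWmP8A1bDFABERERERERERETMzMzMzMzMzMzMzMzMzMzMzMzERERERERERERERERERMzMzMzMzMzMzMzMzMzMzMzMzMREREREREREREREREREzMzMzMzMzMzMzMzMzMzMzMzMxERERERERERERERERETMzMzMzMzMzMzMzMzMzMzMzMzERERERERERERERERERMzMzMzMzMzMzMzMzMzMzMzMzMREREREREREREREREREzMzMzMzMzMzMzMzMzMzMzMzMxERERERERERERERERETMzMzMzMzMzMzMzMzMzMzMzMzMREREREREREREREREREzMzMzMzMzMzMzMzMzMzMzMzMxERERERERERERERERERMzMzMzMzMzMzMzMzMzMzMzMzEREREREREREREREREREzMzMzMzMzMzMzMzMzMzMzMzMRERERERERERERERERERMzMzMzMzMzMzMzMzMzMzMzMxERERERERERERERERERERMzMzMzMzMzMzMzMzMzMzMzERERERERERERERERERERETMzMzMzMzMzMzMzMzMzMzMREREREREREREREREREREREzMzMzMzMzMzMzMzMzMzMxERERERERERERERERERERERMzMzMzMzMzMzMzMzMzMzMRERERERERERERERERERERETMzMzMzMzMzMzMzMzMzMxEREREREREREREREREREREREzMzMzMzMzMzMzMzMzMzERERERERERERERERERERERERMzMzMzMzMzMzMzMzMzMxERERERERERERERERERERERETMzMzMzMzMzMzMzMzMzEREREREREREREREREREREREREzMzMzMzMzMzMzMzMzMxERERERERERERERERERERERERMzMzMzMzMzMzMzMzMzMRERERERERERERERERERERERETMzMzMzMzMzMzMzMzMxEREREREREREREREREREREREREzMzMzMzMzMzMzMzMzMREREREREREREREREREREREREREzMzMzMzMzMzMzMzMzERERERERERERERERERERERERERMzMzMzMzMzMzMzMzMRERERERERERERERERERERERERETMzMzMzMzMzMzMzMzEREREREREREREREREREREREREREzMzMzMzMzMzMzMzMxEREREREREREREREREREREREREREzMzMzMzMzMzMzMzERERERERERERERERERERERERERERMzMzIiIiIiMzMzMRERERERERERERERERERERERERERERIiIiIiIiIiIiMxERERERERERERERERERERERERERERIiIiIiIiIiIiIiERERERERERERERERERERERERERERIiIiIiIiIiIiIiIREREREREREREREREREREREREREREiIiIiIiIiIiIiIhEREREREREREREREREREREREREREiIiIiIiIiIiIiIiERERERERERERERERERERERERERESIiIiIiIiIiIiIiIRERERERERERERERERERERERERESIiIiIiIiIiIiIiIhERERERERERERERERERERERERESIiIiIiIiIiIiIiIiERERERERERERERERERERERERERIiIiIiIiIiIiIiIiIRERERERERERERERERERERERERIiIiIiIiIiIiIiIiIhERERERERERERERERERERERERIiIiIiIiIiIiIiIiIiERERERERERERERERERERERESIiIiIiIiIiIiIiIiIiIRERERERERERERERERERERESIiIiIiIiIiIiIiIiIiIhEREREREREREREREREREREiIiIiIiIiIiIiIiIiIiIiERERERERERERERERERERIiIiIiIiIiIiIiIiIiIiIiIRERERERERERERERERESIiIiIiIiIiIiIiIiIiIiIiIhERERERERERERERERIiIiIiIiIiIiIiIiIiIiIiIiIiEREREREREREREiIiIiIiIiIiIiIiIiIiIiIiIiIiIiIRERERERERIiIiIiIiIiIiIiIiIiIiIiIiIiIiIiIiIhEREREREREiIiIiIiIiIiIiIiIiIiIiIiIiIiIiIiIiERERERERERIiIiIiIiIiIiIiIiIiIiIiIiIiIiIiIiIREREREREREiIiIiIiIiIiIiIiIiIiIiIiIiIiIiIiIhERERERERESIiIiIiIiIiIiIiIiIiIiIiIiIiIiIiIiEREREREREREiIiIiIiIiIiIiIiIiIiIiIiIiIiIiIiIRERERERERESIiIiIiIiIiIiIiIiIiIiIiIiIiIiIiIREREREREREREREREREiIiIiIiIiIiIiIiIiIiIiIiIRERERERERERERERERERERIiIiIiIiIiIiIiIiIiIiIhERERERERERERERERERERESIiIiIiIiIiIiIiIiIiIhERERERERERERERERERERERIiIiIiIiIiIiIiIiIiIhEREREREREREREREREREREREiIiIiIiIiIiIiIiIiIhERERERERERERERERERERERERIiIiIiIiIiIiIiIiIhEREREREREREREREREREREREREiIiIiIiIiIiIiIiIhERERERERERERERERERERERERERIiIiIiIiIiIiIiIiEREREREREREREREREREREREREREiIiIiIiIiIiIiIiERERERERERERERERERERERERERERIiIiIiIiIiIiIiIRERER"/>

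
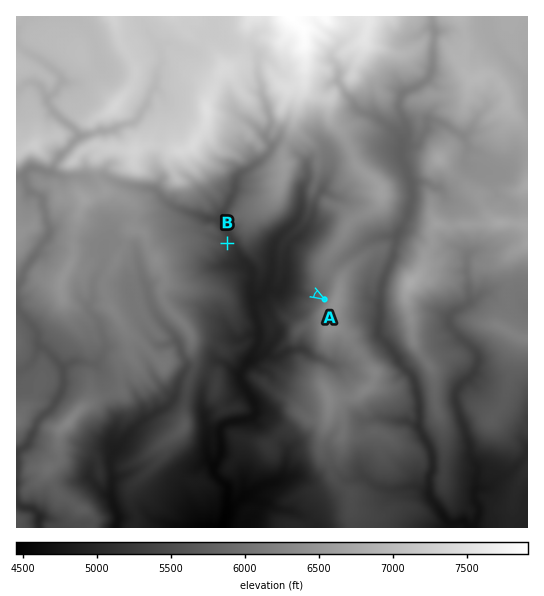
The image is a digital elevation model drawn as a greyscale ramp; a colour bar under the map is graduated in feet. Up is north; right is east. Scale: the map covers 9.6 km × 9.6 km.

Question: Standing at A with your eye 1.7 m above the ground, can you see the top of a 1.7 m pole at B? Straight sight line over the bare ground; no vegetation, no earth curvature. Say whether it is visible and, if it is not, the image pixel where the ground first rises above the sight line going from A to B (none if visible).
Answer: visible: true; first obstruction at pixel None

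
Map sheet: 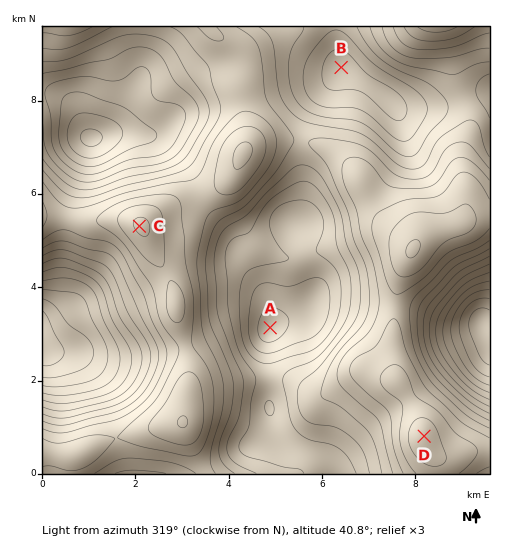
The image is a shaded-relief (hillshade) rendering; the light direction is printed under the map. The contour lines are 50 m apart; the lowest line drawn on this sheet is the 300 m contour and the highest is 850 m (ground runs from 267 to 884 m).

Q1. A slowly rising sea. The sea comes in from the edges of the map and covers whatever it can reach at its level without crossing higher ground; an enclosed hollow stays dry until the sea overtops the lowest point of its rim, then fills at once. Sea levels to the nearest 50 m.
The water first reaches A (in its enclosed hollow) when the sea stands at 550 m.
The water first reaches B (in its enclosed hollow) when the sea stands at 500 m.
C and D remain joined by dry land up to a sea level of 650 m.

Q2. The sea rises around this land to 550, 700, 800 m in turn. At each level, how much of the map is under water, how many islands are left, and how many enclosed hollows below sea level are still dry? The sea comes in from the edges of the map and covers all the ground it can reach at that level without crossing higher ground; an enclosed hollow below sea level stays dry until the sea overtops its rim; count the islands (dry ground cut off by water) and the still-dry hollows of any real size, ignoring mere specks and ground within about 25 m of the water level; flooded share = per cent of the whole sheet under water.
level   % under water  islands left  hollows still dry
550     34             0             0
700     70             0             0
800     93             3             0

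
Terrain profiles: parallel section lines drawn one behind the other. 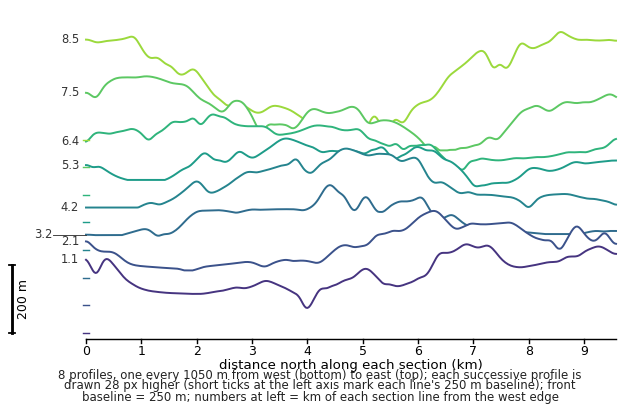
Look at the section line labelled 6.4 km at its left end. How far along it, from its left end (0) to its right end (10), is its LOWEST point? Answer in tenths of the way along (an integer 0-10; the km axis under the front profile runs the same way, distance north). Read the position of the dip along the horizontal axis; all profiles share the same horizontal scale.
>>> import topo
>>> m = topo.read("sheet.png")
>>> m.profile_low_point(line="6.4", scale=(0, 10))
7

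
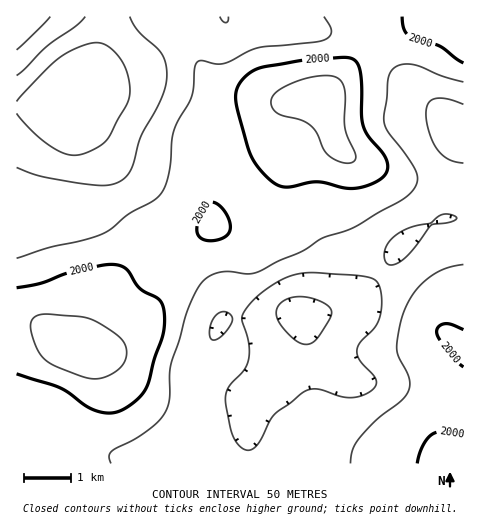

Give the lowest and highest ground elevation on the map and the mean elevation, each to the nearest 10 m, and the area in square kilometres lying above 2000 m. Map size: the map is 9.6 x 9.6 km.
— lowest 1800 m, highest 2080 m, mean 1950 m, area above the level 16.9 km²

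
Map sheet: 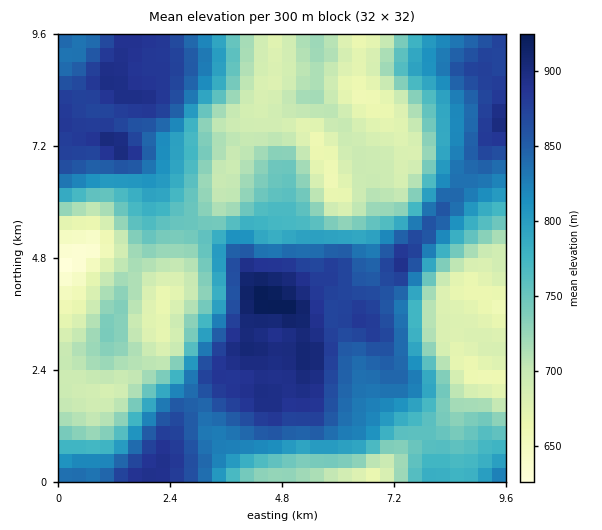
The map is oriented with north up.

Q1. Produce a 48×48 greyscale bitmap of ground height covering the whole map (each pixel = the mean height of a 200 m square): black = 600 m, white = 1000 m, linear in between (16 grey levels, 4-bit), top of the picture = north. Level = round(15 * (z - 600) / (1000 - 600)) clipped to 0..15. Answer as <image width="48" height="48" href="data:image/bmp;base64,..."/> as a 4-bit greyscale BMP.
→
<image width="48" height="48" href="data:image/bmp;base64,Qk32BAAAAAAAAHYAAAAoAAAAMAAAADAAAAABAAQAAAAAAIAEAAATCwAAEwsAABAAAAAAAAAAAAAAABEREQAiIiIAMzMzAERERABVVVUAZmZmAHd3dwCIiIgAmZmZAKqqqgC7u7sAzMzMAN3d3QDu7u4A////AJmZmau7u7qph2ZVVVVERDMyM0Vnd3d3iYmZmaq7u7qpmHZlVVVVVERDM0Vnd3d3iIiIiJmru7qpmId3ZmZWZmZVREVmdmZnd3d3d4iau7qpmIiIiHd3d3d2VVVmZmZmd2ZlZniaq7qZiJmZmZiJmIiIdlZmZmZmZlVUVWeJqqqZmZmaqqmqmZmIh2ZmZlVmZlRERFZ4mqqZmZmquqqqqZmYh3dmZVVWVUREREVnmaqZmaqru7q7qpmYiHd2ZVVVVERDM0RXiZmZqqu7u7u7qpmYiIh3ZUREREQzMzRWeImZq7u7u7u7qpmZmZmHZUQzM0MzMzRFZniau7u7u7u7upmZmZmIZUMyIkREREREVWeau7u7u7u7upmZmZmHZTMiIkREVURERFeKu7u7u7vLupmZmZmHVDIjM0RFVVREQ0V5q7u7u7vMupmZqZh2QzIzM0RFVVVEMzVomru7u7vLuqmqqph1QzMzMzNEVVRDMzRnmru7u7u7uqqqqphlMzMzMzNEVVQzMzRXiau7u7u7uqq7qphkMzMzMzM0VVQzMzRWeavMzMzLqqu7qphkMzMzMiIzRVVDMzRFaKvMzMzLqqq6qphkMzMzIiIjRVVDMjNFZ5vMzMy7qqqqqphkMzMyIiIjRFVDMzNFZ5vMzMu7qqqqqql1QzIiMxIjNFVEMzNFZ5vMzLu7qqqqqqmGQzIjMxEiNEREQzNFaKu7u7u6q6qZqrqXVDMzMxESI0RERERFaKu7q7qqqqqZqruYZUQzMxERIjRVVVVVeJqpmZmZmqmZmrupdlVEMyIREjRVVVVWaJmIiIiIiIiIiaqph2ZURCIiI0VWZVVmZ4iHd3d3d3d3eJqqmHZlVCIiI0VmZmZmVmd3dmZmZVVmZ3iaqYd2ZUMzNFZnZmZlVVZnZmZmVERVVWaJqph3ZlVURWZ3d2ZlREVmZmZlQzNEVFV4mpiHd3ZmVmZ3d3ZlRERWZmZUMiNERERnmZmIh4h3d3d3h3ZlRERVZmZUMiNERDRWiZmZiJmYiIiIiHdlRERVVmVTIjNEQzNGeJmZmKqZmZmZiHdlRERFVmVDIjRERDNFeJmZmaqqqrupiHdlVERFVVVDIjRERDM0aJmaqaqqu7u6mHdmVEREVVQyIzRDMzM0Z4mqqqq7u7upmHdlVEREREQyI0QzMzM0Z4mquru7u7qpmIdlREREQzMyM0QzMzNFZ4mau7uqqqqqqZhlREMzMzMzNEQzMzNFZ4mau7qqqqqrqph2VEMzM0REREMyIzNFZ4mau7qqq7u7uqmHZUQzM0RERDMiIjRWd4mau6qqu7u7u6mYdlQzM0RVQzIiI0RWeImaq6qru7u7u6qYd2VDMzREQzIiNFZneJmqqpmqu7u7u6qZh2VDMzREQzIzRWZ4iZqqqpmau7u7u6qZh2VDMzRERDMzRWd4iaqqqpmaq7u7u6qZh2VDMzRFRDMzRWd4iZqqqpmZqru7u6qZh2VEMzRFVDMzNFZ4iJmqqpmZmru7u6mYh2VEMzRFRDMjNFZ3iJmaqg=="/>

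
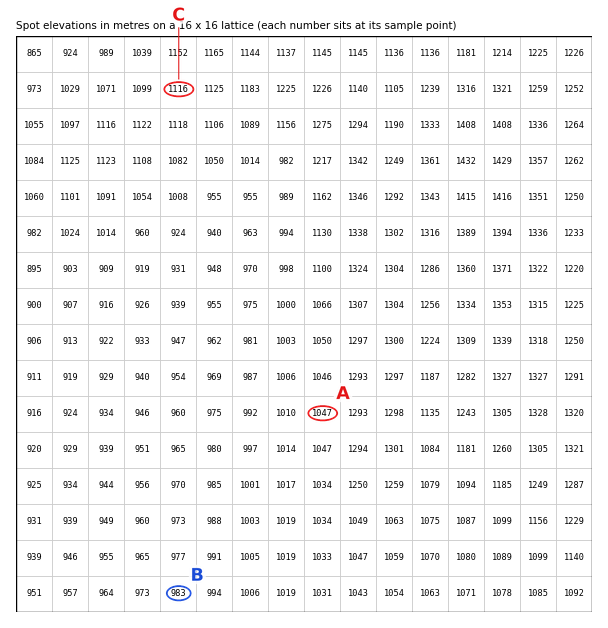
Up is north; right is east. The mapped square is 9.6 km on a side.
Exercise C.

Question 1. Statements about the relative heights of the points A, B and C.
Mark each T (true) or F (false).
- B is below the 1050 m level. T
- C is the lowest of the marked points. F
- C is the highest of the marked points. T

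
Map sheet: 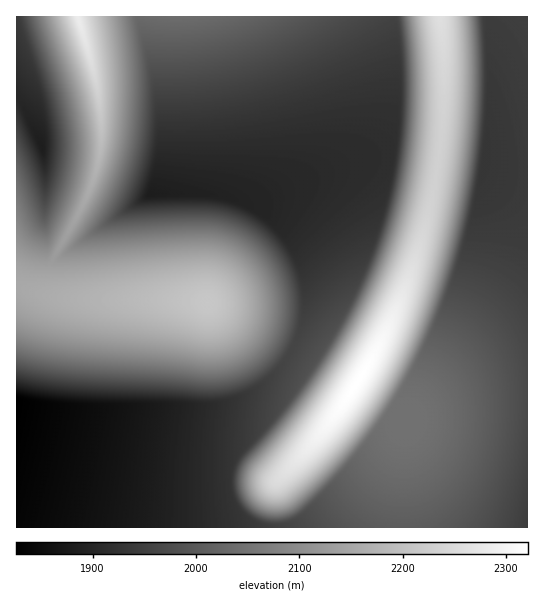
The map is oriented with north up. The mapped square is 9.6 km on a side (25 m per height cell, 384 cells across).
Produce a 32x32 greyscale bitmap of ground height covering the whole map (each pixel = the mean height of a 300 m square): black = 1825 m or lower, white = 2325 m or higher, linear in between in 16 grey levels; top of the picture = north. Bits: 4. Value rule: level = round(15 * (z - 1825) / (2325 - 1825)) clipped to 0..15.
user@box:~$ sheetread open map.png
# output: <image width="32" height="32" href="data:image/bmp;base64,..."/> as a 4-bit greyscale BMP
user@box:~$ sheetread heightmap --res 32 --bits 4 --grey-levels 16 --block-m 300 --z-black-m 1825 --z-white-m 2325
<image width="32" height="32" href="data:image/bmp;base64,Qk12AgAAAAAAAHYAAAAoAAAAIAAAACAAAAABAAQAAAAAAAACAAATCwAAEwsAABAAAAAAAAAAAAAAABEREQAiIiIAMzMzAERERABVVVUAZmZmAHd3dwCIiIgAmZmZAKqqqgC7u7sAzMzMAN3d3QDu7u4A////AAERERIiIjM1VVVVVmVVVUQAERESIiIzaahVVmZmZVVEABERESIiNIzLhmZmZmZVRAAREREiIjSL3clmZmZmVVQAERERIiIzWc3clmZ2ZmVUAAERESIiM0at7shnd2ZlVAABEREiIjM0e97rd3dmZVUAARERIiIzNFjO/ad3ZmVVEiIzMzNERERFnf7JdmZlVURVVVZmZ3ZURGvv63ZmZVVmd3d4iIiYdkRYzv2WZlVUeIiZmZmqqpdkRZ3ut2VVVJmaqqqqu7uoZER77shVVVSaqqq7u7u7qXVEWc7aZVVEqqqru7u8u6l0REa923VERKqqqqq7u7uoZDREnNyERESZmZmqqqqql1MzNHvclUREmJiIiJmZmHZDMzNZzaZERIeJdnd3d3ZUMzMzSLy3RER2eYZVVVVUMiIzMzasuEMzZWiYUyIzIiIiIzM1nMlDM2RXqWQiIiIiIiMzNIzKUzNTR5p1MiIiIiIjMzOLymMzQkaahjIzMzMzMzMze8tjMzJGm5ZDMzMzMzMzM2rLczMyR6uWQzMzMzMzMzNqy4MzI1irl0REQzMzMzMzasuEMzNovJdUREREQzMzM1rMhDQ0ecuXVVVEREREMzNqzIQ0NYrbl1VVVVREREQza8yEREac25ZmZlVVVURERGvchERHrduGZmZmZVVVRER73IRE"/>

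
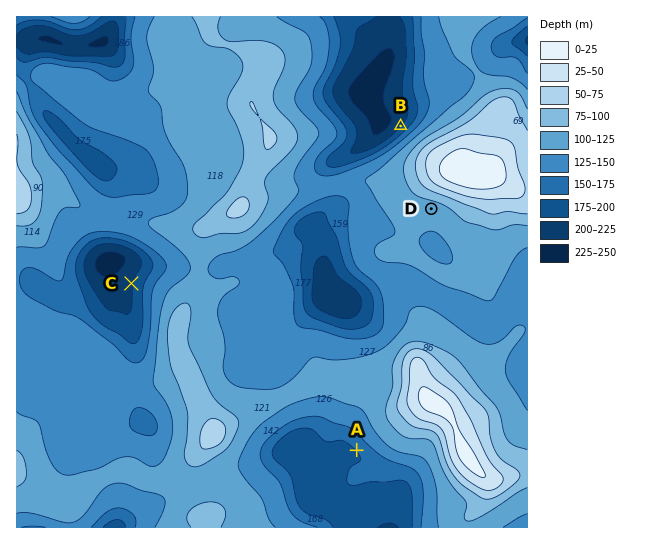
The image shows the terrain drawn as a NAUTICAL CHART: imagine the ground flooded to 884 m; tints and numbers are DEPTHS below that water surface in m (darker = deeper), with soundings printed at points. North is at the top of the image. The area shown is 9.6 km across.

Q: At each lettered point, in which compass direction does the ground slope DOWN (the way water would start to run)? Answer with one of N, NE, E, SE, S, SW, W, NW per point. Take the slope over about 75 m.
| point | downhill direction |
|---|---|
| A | SW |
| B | NW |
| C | W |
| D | S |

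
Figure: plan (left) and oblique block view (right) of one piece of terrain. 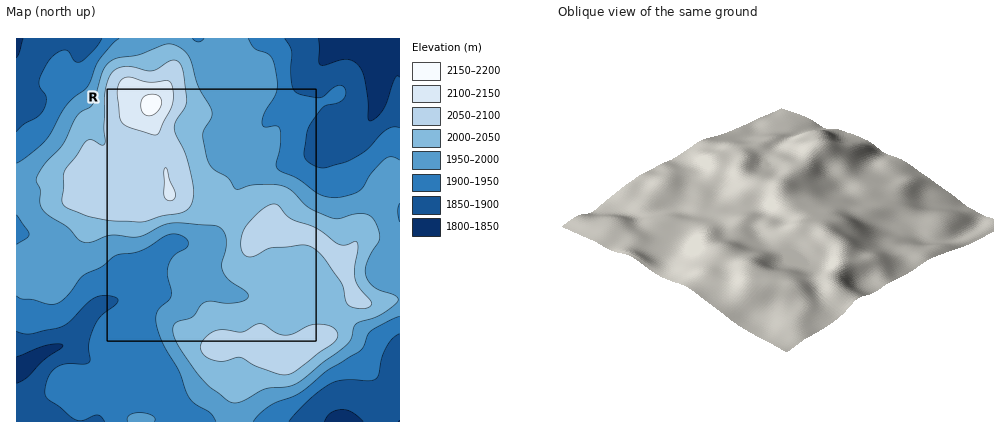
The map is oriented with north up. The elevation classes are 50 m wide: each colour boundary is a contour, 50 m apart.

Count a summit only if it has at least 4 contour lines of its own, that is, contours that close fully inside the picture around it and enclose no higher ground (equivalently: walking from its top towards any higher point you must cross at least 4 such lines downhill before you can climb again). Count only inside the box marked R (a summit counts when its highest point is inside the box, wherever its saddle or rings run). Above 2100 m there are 1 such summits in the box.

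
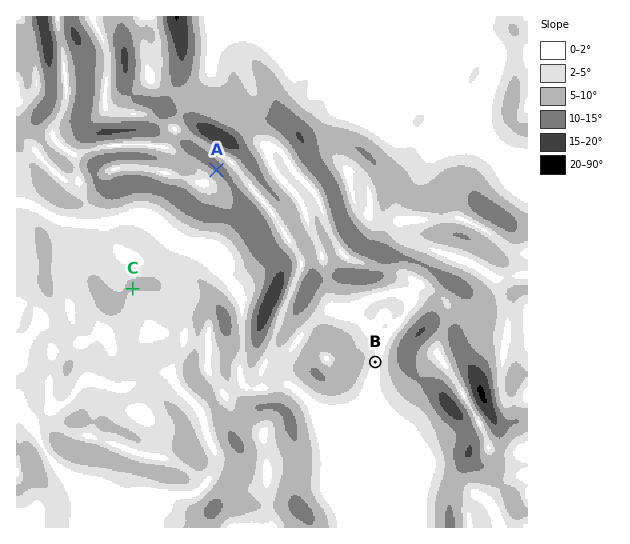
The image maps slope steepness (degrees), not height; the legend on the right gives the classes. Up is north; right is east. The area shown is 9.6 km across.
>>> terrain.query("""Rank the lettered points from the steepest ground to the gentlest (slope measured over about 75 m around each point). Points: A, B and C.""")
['A', 'C', 'B']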